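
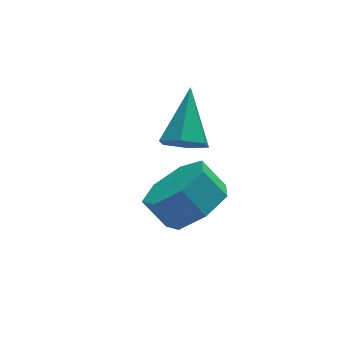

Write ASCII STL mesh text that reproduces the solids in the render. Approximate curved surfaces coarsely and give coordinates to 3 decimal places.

solid 
facet normal 0.488 -0.447 -0.750
outer loop
vertex -1.94 -3.63 -3.11
vertex -2.867 -4.012 -3.485
vertex -2.382 -3.088 -3.721
endloop
endfacet
facet normal 0.732 0.678 0.071
outer loop
vertex -1.94 -3.63 -3.11
vertex -2.382 -3.088 -3.721
vertex -2.467 -3.146 -2.3
endloop
endfacet
facet normal 0.733 0.677 0.071
outer loop
vertex -2.467 -3.146 -2.3
vertex -2.382 -3.088 -3.721
vertex -2.908 -2.604 -2.911
endloop
endfacet
facet normal -0.488 0.448 0.749
outer loop
vertex -2.467 -3.146 -2.3
vertex -2.908 -2.604 -2.911
vertex -3.393 -3.528 -2.675
endloop
endfacet
facet normal 0.488 -0.447 -0.750
outer loop
vertex -2.382 -3.088 -3.721
vertex -2.867 -4.012 -3.485
vertex -3.188 -3.241 -4.154
endloop
endfacet
facet normal 0.085 0.879 -0.470
outer loop
vertex -2.382 -3.088 -3.721
vertex -3.188 -3.241 -4.154
vertex -2.908 -2.604 -2.911
endloop
endfacet
facet normal 0.084 0.879 -0.469
outer loop
vertex -2.908 -2.604 -2.911
vertex -3.188 -3.241 -4.154
vertex -3.715 -2.758 -3.344
endloop
endfacet
facet normal -0.488 0.447 0.750
outer loop
vertex -2.908 -2.604 -2.911
vertex -3.715 -2.758 -3.344
vertex -3.393 -3.528 -2.675
endloop
endfacet
facet normal 0.487 -0.448 -0.750
outer loop
vertex -3.188 -3.241 -4.154
vertex -2.867 -4.012 -3.485
vertex -3.753 -3.975 -4.083
endloop
endfacet
facet normal -0.627 0.419 -0.657
outer loop
vertex -3.188 -3.241 -4.154
vertex -3.753 -3.975 -4.083
vertex -3.715 -2.758 -3.344
endloop
endfacet
facet normal -0.626 0.419 -0.658
outer loop
vertex -3.715 -2.758 -3.344
vertex -3.753 -3.975 -4.083
vertex -4.28 -3.492 -3.274
endloop
endfacet
facet normal -0.488 0.447 0.750
outer loop
vertex -3.715 -2.758 -3.344
vertex -4.28 -3.492 -3.274
vertex -3.393 -3.528 -2.675
endloop
endfacet
facet normal 0.487 -0.447 -0.750
outer loop
vertex -3.753 -3.975 -4.083
vertex -2.867 -4.012 -3.485
vertex -3.65 -4.736 -3.562
endloop
endfacet
facet normal -0.866 -0.357 -0.351
outer loop
vertex -3.753 -3.975 -4.083
vertex -3.65 -4.736 -3.562
vertex -4.28 -3.492 -3.274
endloop
endfacet
facet normal -0.866 -0.357 -0.350
outer loop
vertex -4.28 -3.492 -3.274
vertex -3.65 -4.736 -3.562
vertex -4.177 -4.253 -2.752
endloop
endfacet
facet normal -0.488 0.448 0.749
outer loop
vertex -4.28 -3.492 -3.274
vertex -4.177 -4.253 -2.752
vertex -3.393 -3.528 -2.675
endloop
endfacet
facet normal 0.488 -0.448 -0.749
outer loop
vertex -3.65 -4.736 -3.562
vertex -2.867 -4.012 -3.485
vertex -2.957 -4.952 -2.982
endloop
endfacet
facet normal -0.453 -0.864 0.220
outer loop
vertex -3.65 -4.736 -3.562
vertex -2.957 -4.952 -2.982
vertex -4.177 -4.253 -2.752
endloop
endfacet
facet normal -0.453 -0.864 0.220
outer loop
vertex -4.177 -4.253 -2.752
vertex -2.957 -4.952 -2.982
vertex -3.484 -4.469 -2.173
endloop
endfacet
facet normal -0.487 0.447 0.750
outer loop
vertex -4.177 -4.253 -2.752
vertex -3.484 -4.469 -2.173
vertex -3.393 -3.528 -2.675
endloop
endfacet
facet normal 0.488 -0.448 -0.749
outer loop
vertex -2.957 -4.952 -2.982
vertex -2.867 -4.012 -3.485
vertex -2.196 -4.459 -2.781
endloop
endfacet
facet normal 0.301 -0.720 0.626
outer loop
vertex -2.957 -4.952 -2.982
vertex -2.196 -4.459 -2.781
vertex -3.484 -4.469 -2.173
endloop
endfacet
facet normal 0.301 -0.720 0.626
outer loop
vertex -3.484 -4.469 -2.173
vertex -2.196 -4.459 -2.781
vertex -2.723 -3.976 -1.972
endloop
endfacet
facet normal -0.488 0.447 0.750
outer loop
vertex -3.484 -4.469 -2.173
vertex -2.723 -3.976 -1.972
vertex -3.393 -3.528 -2.675
endloop
endfacet
facet normal 0.488 -0.448 -0.749
outer loop
vertex -2.196 -4.459 -2.781
vertex -2.867 -4.012 -3.485
vertex -1.94 -3.63 -3.11
endloop
endfacet
facet normal 0.828 -0.034 0.560
outer loop
vertex -2.196 -4.459 -2.781
vertex -1.94 -3.63 -3.11
vertex -2.723 -3.976 -1.972
endloop
endfacet
facet normal 0.828 -0.034 0.559
outer loop
vertex -2.723 -3.976 -1.972
vertex -1.94 -3.63 -3.11
vertex -2.467 -3.146 -2.3
endloop
endfacet
facet normal -0.488 0.447 0.750
outer loop
vertex -2.723 -3.976 -1.972
vertex -2.467 -3.146 -2.3
vertex -3.393 -3.528 -2.675
endloop
endfacet
facet normal -0.326 -0.696 -0.640
outer loop
vertex -2.057 -2.238 -2.437
vertex -2.51 -1.733 -2.756
vertex -1.811 -1.825 -3.012
endloop
endfacet
facet normal 0.944 -0.218 0.247
outer loop
vertex -2.057 -2.238 -2.437
vertex -1.811 -1.825 -3.012
vertex -1.87 -0.367 -1.504
endloop
endfacet
facet normal -0.326 -0.697 -0.639
outer loop
vertex -1.811 -1.825 -3.012
vertex -2.51 -1.733 -2.756
vertex -2.264 -1.32 -3.332
endloop
endfacet
facet normal 0.793 0.453 -0.407
outer loop
vertex -1.811 -1.825 -3.012
vertex -2.264 -1.32 -3.332
vertex -1.87 -0.367 -1.504
endloop
endfacet
facet normal -0.328 -0.696 -0.639
outer loop
vertex -2.264 -1.32 -3.332
vertex -2.51 -1.733 -2.756
vertex -2.963 -1.227 -3.075
endloop
endfacet
facet normal -0.048 0.890 -0.454
outer loop
vertex -2.264 -1.32 -3.332
vertex -2.963 -1.227 -3.075
vertex -1.87 -0.367 -1.504
endloop
endfacet
facet normal -0.328 -0.696 -0.639
outer loop
vertex -2.963 -1.227 -3.075
vertex -2.51 -1.733 -2.756
vertex -3.209 -1.64 -2.499
endloop
endfacet
facet normal -0.739 0.656 0.155
outer loop
vertex -2.963 -1.227 -3.075
vertex -3.209 -1.64 -2.499
vertex -1.87 -0.367 -1.504
endloop
endfacet
facet normal -0.328 -0.696 -0.639
outer loop
vertex -3.209 -1.64 -2.499
vertex -2.51 -1.733 -2.756
vertex -2.756 -2.146 -2.18
endloop
endfacet
facet normal -0.587 -0.015 0.809
outer loop
vertex -3.209 -1.64 -2.499
vertex -2.756 -2.146 -2.18
vertex -1.87 -0.367 -1.504
endloop
endfacet
facet normal -0.327 -0.697 -0.639
outer loop
vertex -2.756 -2.146 -2.18
vertex -2.51 -1.733 -2.756
vertex -2.057 -2.238 -2.437
endloop
endfacet
facet normal 0.255 -0.452 0.855
outer loop
vertex -2.756 -2.146 -2.18
vertex -2.057 -2.238 -2.437
vertex -1.87 -0.367 -1.504
endloop
endfacet

endsolid


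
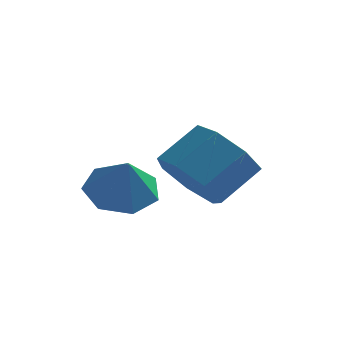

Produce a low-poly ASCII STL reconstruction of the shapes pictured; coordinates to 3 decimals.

solid 
facet normal -0.535 -0.569 -0.624
outer loop
vertex -0.994 -2.327 1.319
vertex -1.434 -2.735 2.068
vertex -1.692 -1.952 1.576
endloop
endfacet
facet normal 0.105 0.688 -0.718
outer loop
vertex -0.994 -2.327 1.319
vertex -1.692 -1.952 1.576
vertex -0.286 -1.577 2.142
endloop
endfacet
facet normal 0.105 0.689 -0.717
outer loop
vertex -0.286 -1.577 2.142
vertex -1.692 -1.952 1.576
vertex -0.984 -1.202 2.4
endloop
endfacet
facet normal 0.536 0.569 0.624
outer loop
vertex -0.286 -1.577 2.142
vertex -0.984 -1.202 2.4
vertex -0.726 -1.985 2.892
endloop
endfacet
facet normal -0.537 -0.569 -0.623
outer loop
vertex -1.692 -1.952 1.576
vertex -1.434 -2.735 2.068
vertex -2.195 -2.167 2.205
endloop
endfacet
facet normal -0.590 0.781 -0.204
outer loop
vertex -1.692 -1.952 1.576
vertex -2.195 -2.167 2.205
vertex -0.984 -1.202 2.4
endloop
endfacet
facet normal -0.589 0.781 -0.206
outer loop
vertex -0.984 -1.202 2.4
vertex -2.195 -2.167 2.205
vertex -1.487 -1.416 3.028
endloop
endfacet
facet normal 0.537 0.569 0.624
outer loop
vertex -0.984 -1.202 2.4
vertex -1.487 -1.416 3.028
vertex -0.726 -1.985 2.892
endloop
endfacet
facet normal -0.537 -0.568 -0.624
outer loop
vertex -2.195 -2.167 2.205
vertex -1.434 -2.735 2.068
vertex -2.125 -2.809 2.73
endloop
endfacet
facet normal -0.840 0.286 0.462
outer loop
vertex -2.195 -2.167 2.205
vertex -2.125 -2.809 2.73
vertex -1.487 -1.416 3.028
endloop
endfacet
facet normal -0.840 0.286 0.461
outer loop
vertex -1.487 -1.416 3.028
vertex -2.125 -2.809 2.73
vertex -1.417 -2.059 3.554
endloop
endfacet
facet normal 0.537 0.569 0.624
outer loop
vertex -1.487 -1.416 3.028
vertex -1.417 -2.059 3.554
vertex -0.726 -1.985 2.892
endloop
endfacet
facet normal -0.537 -0.568 -0.624
outer loop
vertex -2.125 -2.809 2.73
vertex -1.434 -2.735 2.068
vertex -1.535 -3.396 2.757
endloop
endfacet
facet normal -0.458 -0.425 0.781
outer loop
vertex -2.125 -2.809 2.73
vertex -1.535 -3.396 2.757
vertex -1.417 -2.059 3.554
endloop
endfacet
facet normal -0.458 -0.425 0.781
outer loop
vertex -1.417 -2.059 3.554
vertex -1.535 -3.396 2.757
vertex -0.827 -2.646 3.581
endloop
endfacet
facet normal 0.537 0.568 0.624
outer loop
vertex -1.417 -2.059 3.554
vertex -0.827 -2.646 3.581
vertex -0.726 -1.985 2.892
endloop
endfacet
facet normal -0.536 -0.569 -0.624
outer loop
vertex -1.535 -3.396 2.757
vertex -1.434 -2.735 2.068
vertex -0.868 -3.485 2.265
endloop
endfacet
facet normal 0.269 -0.816 0.512
outer loop
vertex -1.535 -3.396 2.757
vertex -0.868 -3.485 2.265
vertex -0.827 -2.646 3.581
endloop
endfacet
facet normal 0.269 -0.816 0.512
outer loop
vertex -0.827 -2.646 3.581
vertex -0.868 -3.485 2.265
vertex -0.16 -2.735 3.089
endloop
endfacet
facet normal 0.536 0.569 0.624
outer loop
vertex -0.827 -2.646 3.581
vertex -0.16 -2.735 3.089
vertex -0.726 -1.985 2.892
endloop
endfacet
facet normal -0.537 -0.569 -0.623
outer loop
vertex -0.868 -3.485 2.265
vertex -1.434 -2.735 2.068
vertex -0.628 -3.01 1.625
endloop
endfacet
facet normal 0.793 -0.592 -0.142
outer loop
vertex -0.868 -3.485 2.265
vertex -0.628 -3.01 1.625
vertex -0.16 -2.735 3.089
endloop
endfacet
facet normal 0.793 -0.592 -0.143
outer loop
vertex -0.16 -2.735 3.089
vertex -0.628 -3.01 1.625
vertex 0.08 -2.259 2.449
endloop
endfacet
facet normal 0.536 0.569 0.624
outer loop
vertex -0.16 -2.735 3.089
vertex 0.08 -2.259 2.449
vertex -0.726 -1.985 2.892
endloop
endfacet
facet normal -0.537 -0.567 -0.624
outer loop
vertex -0.628 -3.01 1.625
vertex -1.434 -2.735 2.068
vertex -0.994 -2.327 1.319
endloop
endfacet
facet normal 0.720 0.077 -0.689
outer loop
vertex -0.628 -3.01 1.625
vertex -0.994 -2.327 1.319
vertex 0.08 -2.259 2.449
endloop
endfacet
facet normal 0.720 0.076 -0.689
outer loop
vertex 0.08 -2.259 2.449
vertex -0.994 -2.327 1.319
vertex -0.286 -1.577 2.142
endloop
endfacet
facet normal 0.536 0.569 0.624
outer loop
vertex 0.08 -2.259 2.449
vertex -0.286 -1.577 2.142
vertex -0.726 -1.985 2.892
endloop
endfacet
facet normal -0.288 0.494 -0.820
outer loop
vertex -2.194 -2.681 2.088
vertex -2.787 -3.296 1.926
vertex -2.875 -2.569 2.395
endloop
endfacet
facet normal 0.427 0.457 0.781
outer loop
vertex -2.194 -2.681 2.088
vertex -2.875 -2.569 2.395
vertex -2.433 -3.904 2.934
endloop
endfacet
facet normal -0.288 0.494 -0.820
outer loop
vertex -2.875 -2.569 2.395
vertex -2.787 -3.296 1.926
vertex -3.49 -3.005 2.348
endloop
endfacet
facet normal -0.270 0.282 0.920
outer loop
vertex -2.875 -2.569 2.395
vertex -3.49 -3.005 2.348
vertex -2.433 -3.904 2.934
endloop
endfacet
facet normal -0.288 0.494 -0.820
outer loop
vertex -3.49 -3.005 2.348
vertex -2.787 -3.296 1.926
vertex -3.575 -3.66 1.983
endloop
endfacet
facet normal -0.647 -0.305 0.699
outer loop
vertex -3.49 -3.005 2.348
vertex -3.575 -3.66 1.983
vertex -2.433 -3.904 2.934
endloop
endfacet
facet normal -0.288 0.495 -0.820
outer loop
vertex -3.575 -3.66 1.983
vertex -2.787 -3.296 1.926
vertex -3.068 -4.041 1.575
endloop
endfacet
facet normal -0.420 -0.862 0.283
outer loop
vertex -3.575 -3.66 1.983
vertex -3.068 -4.041 1.575
vertex -2.433 -3.904 2.934
endloop
endfacet
facet normal -0.288 0.495 -0.820
outer loop
vertex -3.068 -4.041 1.575
vertex -2.787 -3.296 1.926
vertex -2.349 -3.861 1.431
endloop
endfacet
facet normal 0.240 -0.971 -0.014
outer loop
vertex -3.068 -4.041 1.575
vertex -2.349 -3.861 1.431
vertex -2.433 -3.904 2.934
endloop
endfacet
facet normal -0.289 0.495 -0.820
outer loop
vertex -2.349 -3.861 1.431
vertex -2.787 -3.296 1.926
vertex -1.96 -3.256 1.659
endloop
endfacet
facet normal 0.835 -0.549 0.031
outer loop
vertex -2.349 -3.861 1.431
vertex -1.96 -3.256 1.659
vertex -2.433 -3.904 2.934
endloop
endfacet
facet normal -0.289 0.494 -0.820
outer loop
vertex -1.96 -3.256 1.659
vertex -2.787 -3.296 1.926
vertex -2.194 -2.681 2.088
endloop
endfacet
facet normal 0.919 0.087 0.385
outer loop
vertex -1.96 -3.256 1.659
vertex -2.194 -2.681 2.088
vertex -2.433 -3.904 2.934
endloop
endfacet

endsolid


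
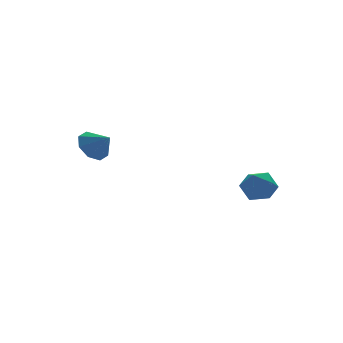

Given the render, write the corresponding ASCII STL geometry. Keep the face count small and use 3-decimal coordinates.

solid 
facet normal -0.552 0.831 0.075
outer loop
vertex 3.039 -1.813 -0.643
vertex 2.348 -2.323 -0.074
vertex 3.136 -1.841 0.382
endloop
endfacet
facet normal 0.143 0.990 0.013
outer loop
vertex 3.039 -1.813 -0.643
vertex 3.136 -1.841 0.382
vertex 3.967 -1.953 -0.217
endloop
endfacet
facet normal 0.380 0.707 -0.597
outer loop
vertex 3.039 -1.813 -0.643
vertex 3.967 -1.953 -0.217
vertex 3.692 -2.503 -1.044
endloop
endfacet
facet normal -0.166 0.373 -0.913
outer loop
vertex 3.039 -1.813 -0.643
vertex 3.692 -2.503 -1.044
vertex 2.691 -2.732 -0.955
endloop
endfacet
facet normal -0.742 0.450 -0.498
outer loop
vertex 3.039 -1.813 -0.643
vertex 2.691 -2.732 -0.955
vertex 2.348 -2.323 -0.074
endloop
endfacet
facet normal 0.489 0.675 0.552
outer loop
vertex 3.967 -1.953 -0.217
vertex 3.136 -1.841 0.382
vertex 3.849 -2.548 0.615
endloop
endfacet
facet normal -0.633 0.419 0.651
outer loop
vertex 3.136 -1.841 0.382
vertex 2.348 -2.323 -0.074
vertex 2.848 -2.777 0.704
endloop
endfacet
facet normal -0.941 -0.197 -0.275
outer loop
vertex 2.348 -2.323 -0.074
vertex 2.691 -2.732 -0.955
vertex 2.573 -3.327 -0.123
endloop
endfacet
facet normal -0.010 -0.322 -0.947
outer loop
vertex 2.691 -2.732 -0.955
vertex 3.692 -2.503 -1.044
vertex 3.404 -3.439 -0.722
endloop
endfacet
facet normal 0.874 0.217 -0.435
outer loop
vertex 3.692 -2.503 -1.044
vertex 3.967 -1.953 -0.217
vertex 4.192 -2.957 -0.266
endloop
endfacet
facet normal 0.166 -0.373 0.913
outer loop
vertex 3.501 -3.467 0.303
vertex 3.849 -2.548 0.615
vertex 2.848 -2.777 0.704
endloop
endfacet
facet normal -0.380 -0.707 0.597
outer loop
vertex 3.501 -3.467 0.303
vertex 2.848 -2.777 0.704
vertex 2.573 -3.327 -0.123
endloop
endfacet
facet normal -0.143 -0.990 -0.013
outer loop
vertex 3.501 -3.467 0.303
vertex 2.573 -3.327 -0.123
vertex 3.404 -3.439 -0.722
endloop
endfacet
facet normal 0.552 -0.831 -0.075
outer loop
vertex 3.501 -3.467 0.303
vertex 3.404 -3.439 -0.722
vertex 4.192 -2.957 -0.266
endloop
endfacet
facet normal 0.742 -0.450 0.498
outer loop
vertex 3.501 -3.467 0.303
vertex 4.192 -2.957 -0.266
vertex 3.849 -2.548 0.615
endloop
endfacet
facet normal 0.010 0.322 0.947
outer loop
vertex 2.848 -2.777 0.704
vertex 3.849 -2.548 0.615
vertex 3.136 -1.841 0.382
endloop
endfacet
facet normal -0.874 -0.217 0.435
outer loop
vertex 2.573 -3.327 -0.123
vertex 2.848 -2.777 0.704
vertex 2.348 -2.323 -0.074
endloop
endfacet
facet normal -0.489 -0.675 -0.552
outer loop
vertex 3.404 -3.439 -0.722
vertex 2.573 -3.327 -0.123
vertex 2.691 -2.732 -0.955
endloop
endfacet
facet normal 0.633 -0.419 -0.651
outer loop
vertex 4.192 -2.957 -0.266
vertex 3.404 -3.439 -0.722
vertex 3.692 -2.503 -1.044
endloop
endfacet
facet normal 0.941 0.197 0.275
outer loop
vertex 3.849 -2.548 0.615
vertex 4.192 -2.957 -0.266
vertex 3.967 -1.953 -0.217
endloop
endfacet
facet normal -0.381 0.711 -0.592
outer loop
vertex -2.139 3.011 1.743
vertex -3.071 2.671 1.934
vertex -2.458 3.353 2.359
endloop
endfacet
facet normal 0.892 0.019 0.451
outer loop
vertex -2.139 3.011 1.743
vertex -2.458 3.353 2.359
vertex -2.589 1.769 2.686
endloop
endfacet
facet normal -0.381 0.711 -0.591
outer loop
vertex -2.458 3.353 2.359
vertex -3.071 2.671 1.934
vertex -3.136 3.295 2.726
endloop
endfacet
facet normal 0.462 0.143 0.876
outer loop
vertex -2.458 3.353 2.359
vertex -3.136 3.295 2.726
vertex -2.589 1.769 2.686
endloop
endfacet
facet normal -0.379 0.711 -0.592
outer loop
vertex -3.136 3.295 2.726
vertex -3.071 2.671 1.934
vertex -3.776 2.873 2.629
endloop
endfacet
facet normal -0.108 -0.065 0.992
outer loop
vertex -3.136 3.295 2.726
vertex -3.776 2.873 2.629
vertex -2.589 1.769 2.686
endloop
endfacet
facet normal -0.380 0.711 -0.592
outer loop
vertex -3.776 2.873 2.629
vertex -3.071 2.671 1.934
vertex -4.003 2.332 2.125
endloop
endfacet
facet normal -0.482 -0.480 0.733
outer loop
vertex -3.776 2.873 2.629
vertex -4.003 2.332 2.125
vertex -2.589 1.769 2.686
endloop
endfacet
facet normal -0.380 0.711 -0.592
outer loop
vertex -4.003 2.332 2.125
vertex -3.071 2.671 1.934
vertex -3.684 1.99 1.509
endloop
endfacet
facet normal -0.442 -0.862 0.249
outer loop
vertex -4.003 2.332 2.125
vertex -3.684 1.99 1.509
vertex -2.589 1.769 2.686
endloop
endfacet
facet normal -0.379 0.711 -0.592
outer loop
vertex -3.684 1.99 1.509
vertex -3.071 2.671 1.934
vertex -3.006 2.047 1.143
endloop
endfacet
facet normal -0.011 -0.985 -0.174
outer loop
vertex -3.684 1.99 1.509
vertex -3.006 2.047 1.143
vertex -2.589 1.769 2.686
endloop
endfacet
facet normal -0.380 0.711 -0.592
outer loop
vertex -3.006 2.047 1.143
vertex -3.071 2.671 1.934
vertex -2.366 2.47 1.24
endloop
endfacet
facet normal 0.558 -0.777 -0.291
outer loop
vertex -3.006 2.047 1.143
vertex -2.366 2.47 1.24
vertex -2.589 1.769 2.686
endloop
endfacet
facet normal -0.380 0.710 -0.592
outer loop
vertex -2.366 2.47 1.24
vertex -3.071 2.671 1.934
vertex -2.139 3.011 1.743
endloop
endfacet
facet normal 0.932 -0.362 -0.032
outer loop
vertex -2.366 2.47 1.24
vertex -2.139 3.011 1.743
vertex -2.589 1.769 2.686
endloop
endfacet

endsolid


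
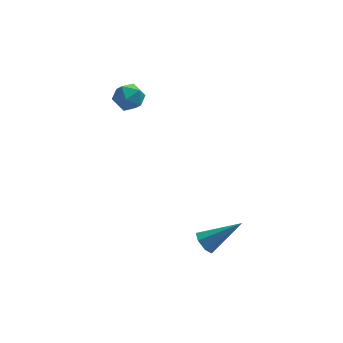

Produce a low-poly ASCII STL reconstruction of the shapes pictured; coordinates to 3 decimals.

solid 
facet normal -0.809 -0.018 -0.588
outer loop
vertex 0.997 -1.883 -4.18
vertex 0.628 -1.917 -3.671
vertex 0.835 -1.404 -3.972
endloop
endfacet
facet normal 0.711 0.468 -0.525
outer loop
vertex 0.997 -1.883 -4.18
vertex 0.835 -1.404 -3.972
vertex 2.232 -1.883 -2.509
endloop
endfacet
facet normal -0.810 -0.017 -0.586
outer loop
vertex 0.835 -1.404 -3.972
vertex 0.628 -1.917 -3.671
vertex 0.518 -1.312 -3.537
endloop
endfacet
facet normal 0.305 0.952 0.021
outer loop
vertex 0.835 -1.404 -3.972
vertex 0.518 -1.312 -3.537
vertex 2.232 -1.883 -2.509
endloop
endfacet
facet normal -0.811 -0.018 -0.585
outer loop
vertex 0.518 -1.312 -3.537
vertex 0.628 -1.917 -3.671
vertex 0.284 -1.675 -3.202
endloop
endfacet
facet normal -0.162 0.724 0.671
outer loop
vertex 0.518 -1.312 -3.537
vertex 0.284 -1.675 -3.202
vertex 2.232 -1.883 -2.509
endloop
endfacet
facet normal -0.811 -0.018 -0.585
outer loop
vertex 0.284 -1.675 -3.202
vertex 0.628 -1.917 -3.671
vertex 0.309 -2.221 -3.22
endloop
endfacet
facet normal -0.339 -0.047 0.940
outer loop
vertex 0.284 -1.675 -3.202
vertex 0.309 -2.221 -3.22
vertex 2.232 -1.883 -2.509
endloop
endfacet
facet normal -0.811 -0.017 -0.585
outer loop
vertex 0.309 -2.221 -3.22
vertex 0.628 -1.917 -3.671
vertex 0.574 -2.538 -3.578
endloop
endfacet
facet normal -0.093 -0.779 0.621
outer loop
vertex 0.309 -2.221 -3.22
vertex 0.574 -2.538 -3.578
vertex 2.232 -1.883 -2.509
endloop
endfacet
facet normal -0.809 -0.018 -0.588
outer loop
vertex 0.574 -2.538 -3.578
vertex 0.628 -1.917 -3.671
vertex 0.881 -2.388 -4.005
endloop
endfacet
facet normal 0.391 -0.920 -0.042
outer loop
vertex 0.574 -2.538 -3.578
vertex 0.881 -2.388 -4.005
vertex 2.232 -1.883 -2.509
endloop
endfacet
facet normal -0.809 -0.018 -0.588
outer loop
vertex 0.881 -2.388 -4.005
vertex 0.628 -1.917 -3.671
vertex 0.997 -1.883 -4.18
endloop
endfacet
facet normal 0.749 -0.364 -0.554
outer loop
vertex 0.881 -2.388 -4.005
vertex 0.997 -1.883 -4.18
vertex 2.232 -1.883 -2.509
endloop
endfacet
facet normal -0.280 0.664 0.693
outer loop
vertex -2.652 3.558 2.505
vertex -2.467 3.027 3.088
vertex -1.905 3.545 2.819
endloop
endfacet
facet normal -0.029 0.993 0.111
outer loop
vertex -2.652 3.558 2.505
vertex -1.905 3.545 2.819
vertex -2.007 3.631 2.021
endloop
endfacet
facet normal -0.424 0.788 -0.446
outer loop
vertex -2.652 3.558 2.505
vertex -2.007 3.631 2.021
vertex -2.632 3.167 1.796
endloop
endfacet
facet normal -0.920 0.331 -0.209
outer loop
vertex -2.652 3.558 2.505
vertex -2.632 3.167 1.796
vertex -2.916 2.794 2.456
endloop
endfacet
facet normal -0.830 0.255 0.496
outer loop
vertex -2.652 3.558 2.505
vertex -2.916 2.794 2.456
vertex -2.467 3.027 3.088
endloop
endfacet
facet normal 0.639 0.769 0.001
outer loop
vertex -2.007 3.631 2.021
vertex -1.905 3.545 2.819
vertex -1.424 3.146 2.304
endloop
endfacet
facet normal 0.233 0.237 0.943
outer loop
vertex -1.905 3.545 2.819
vertex -2.467 3.027 3.088
vertex -1.708 2.773 2.964
endloop
endfacet
facet normal -0.656 -0.425 0.623
outer loop
vertex -2.467 3.027 3.088
vertex -2.916 2.794 2.456
vertex -2.333 2.309 2.739
endloop
endfacet
facet normal -0.802 -0.302 -0.516
outer loop
vertex -2.916 2.794 2.456
vertex -2.632 3.167 1.796
vertex -2.435 2.395 1.941
endloop
endfacet
facet normal -0.001 0.437 -0.899
outer loop
vertex -2.632 3.167 1.796
vertex -2.007 3.631 2.021
vertex -1.873 2.913 1.672
endloop
endfacet
facet normal 0.920 -0.331 0.209
outer loop
vertex -1.688 2.382 2.255
vertex -1.424 3.146 2.304
vertex -1.708 2.773 2.964
endloop
endfacet
facet normal 0.424 -0.788 0.446
outer loop
vertex -1.688 2.382 2.255
vertex -1.708 2.773 2.964
vertex -2.333 2.309 2.739
endloop
endfacet
facet normal 0.029 -0.993 -0.111
outer loop
vertex -1.688 2.382 2.255
vertex -2.333 2.309 2.739
vertex -2.435 2.395 1.941
endloop
endfacet
facet normal 0.280 -0.664 -0.693
outer loop
vertex -1.688 2.382 2.255
vertex -2.435 2.395 1.941
vertex -1.873 2.913 1.672
endloop
endfacet
facet normal 0.830 -0.255 -0.496
outer loop
vertex -1.688 2.382 2.255
vertex -1.873 2.913 1.672
vertex -1.424 3.146 2.304
endloop
endfacet
facet normal 0.802 0.302 0.516
outer loop
vertex -1.708 2.773 2.964
vertex -1.424 3.146 2.304
vertex -1.905 3.545 2.819
endloop
endfacet
facet normal 0.001 -0.437 0.899
outer loop
vertex -2.333 2.309 2.739
vertex -1.708 2.773 2.964
vertex -2.467 3.027 3.088
endloop
endfacet
facet normal -0.639 -0.769 -0.001
outer loop
vertex -2.435 2.395 1.941
vertex -2.333 2.309 2.739
vertex -2.916 2.794 2.456
endloop
endfacet
facet normal -0.233 -0.237 -0.943
outer loop
vertex -1.873 2.913 1.672
vertex -2.435 2.395 1.941
vertex -2.632 3.167 1.796
endloop
endfacet
facet normal 0.656 0.425 -0.623
outer loop
vertex -1.424 3.146 2.304
vertex -1.873 2.913 1.672
vertex -2.007 3.631 2.021
endloop
endfacet

endsolid


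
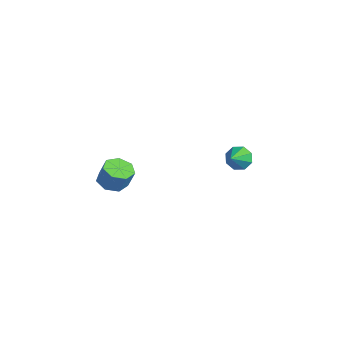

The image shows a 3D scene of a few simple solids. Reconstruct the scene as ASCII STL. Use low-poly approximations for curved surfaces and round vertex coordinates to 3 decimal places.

solid 
facet normal -0.605 0.659 -0.446
outer loop
vertex 0.87 3.844 -1.067
vertex 0.304 3.716 -0.488
vertex 0.933 4.233 -0.578
endloop
endfacet
facet normal 0.993 -0.019 -0.113
outer loop
vertex 0.87 3.844 -1.067
vertex 0.933 4.233 -0.578
vertex 0.976 2.984 0.008
endloop
endfacet
facet normal -0.606 0.659 -0.446
outer loop
vertex 0.933 4.233 -0.578
vertex 0.304 3.716 -0.488
vertex 0.628 4.319 -0.037
endloop
endfacet
facet normal 0.862 0.240 0.448
outer loop
vertex 0.933 4.233 -0.578
vertex 0.628 4.319 -0.037
vertex 0.976 2.984 0.008
endloop
endfacet
facet normal -0.607 0.659 -0.445
outer loop
vertex 0.628 4.319 -0.037
vertex 0.304 3.716 -0.488
vertex 0.133 4.051 0.241
endloop
endfacet
facet normal 0.426 0.141 0.894
outer loop
vertex 0.628 4.319 -0.037
vertex 0.133 4.051 0.241
vertex 0.976 2.984 0.008
endloop
endfacet
facet normal -0.606 0.660 -0.445
outer loop
vertex 0.133 4.051 0.241
vertex 0.304 3.716 -0.488
vertex -0.262 3.587 0.091
endloop
endfacet
facet normal -0.062 -0.259 0.964
outer loop
vertex 0.133 4.051 0.241
vertex -0.262 3.587 0.091
vertex 0.976 2.984 0.008
endloop
endfacet
facet normal -0.606 0.659 -0.446
outer loop
vertex -0.262 3.587 0.091
vertex 0.304 3.716 -0.488
vertex -0.326 3.198 -0.397
endloop
endfacet
facet normal -0.311 -0.723 0.617
outer loop
vertex -0.262 3.587 0.091
vertex -0.326 3.198 -0.397
vertex 0.976 2.984 0.008
endloop
endfacet
facet normal -0.606 0.658 -0.447
outer loop
vertex -0.326 3.198 -0.397
vertex 0.304 3.716 -0.488
vertex -0.02 3.112 -0.938
endloop
endfacet
facet normal -0.179 -0.982 0.055
outer loop
vertex -0.326 3.198 -0.397
vertex -0.02 3.112 -0.938
vertex 0.976 2.984 0.008
endloop
endfacet
facet normal -0.607 0.658 -0.446
outer loop
vertex -0.02 3.112 -0.938
vertex 0.304 3.716 -0.488
vertex 0.475 3.38 -1.216
endloop
endfacet
facet normal 0.258 -0.883 -0.391
outer loop
vertex -0.02 3.112 -0.938
vertex 0.475 3.38 -1.216
vertex 0.976 2.984 0.008
endloop
endfacet
facet normal -0.606 0.659 -0.446
outer loop
vertex 0.475 3.38 -1.216
vertex 0.304 3.716 -0.488
vertex 0.87 3.844 -1.067
endloop
endfacet
facet normal 0.743 -0.485 -0.461
outer loop
vertex 0.475 3.38 -1.216
vertex 0.87 3.844 -1.067
vertex 0.976 2.984 0.008
endloop
endfacet
facet normal -0.361 -0.196 -0.912
outer loop
vertex 1.886 -3.475 -0.652
vertex 1.087 -3.606 -0.308
vertex 1.44 -2.858 -0.608
endloop
endfacet
facet normal 0.726 0.554 -0.407
outer loop
vertex 1.886 -3.475 -0.652
vertex 1.44 -2.858 -0.608
vertex 2.352 -3.223 0.524
endloop
endfacet
facet normal 0.726 0.555 -0.406
outer loop
vertex 2.352 -3.223 0.524
vertex 1.44 -2.858 -0.608
vertex 1.905 -2.606 0.568
endloop
endfacet
facet normal 0.360 0.196 0.912
outer loop
vertex 2.352 -3.223 0.524
vertex 1.905 -2.606 0.568
vertex 1.553 -3.354 0.868
endloop
endfacet
facet normal -0.361 -0.195 -0.912
outer loop
vertex 1.44 -2.858 -0.608
vertex 1.087 -3.606 -0.308
vertex 0.728 -2.803 -0.338
endloop
endfacet
facet normal -0.003 0.978 -0.208
outer loop
vertex 1.44 -2.858 -0.608
vertex 0.728 -2.803 -0.338
vertex 1.905 -2.606 0.568
endloop
endfacet
facet normal -0.004 0.978 -0.208
outer loop
vertex 1.905 -2.606 0.568
vertex 0.728 -2.803 -0.338
vertex 1.193 -2.551 0.839
endloop
endfacet
facet normal 0.362 0.195 0.912
outer loop
vertex 1.905 -2.606 0.568
vertex 1.193 -2.551 0.839
vertex 1.553 -3.354 0.868
endloop
endfacet
facet normal -0.361 -0.195 -0.912
outer loop
vertex 0.728 -2.803 -0.338
vertex 1.087 -3.606 -0.308
vertex 0.286 -3.354 -0.045
endloop
endfacet
facet normal -0.732 0.665 0.147
outer loop
vertex 0.728 -2.803 -0.338
vertex 0.286 -3.354 -0.045
vertex 1.193 -2.551 0.839
endloop
endfacet
facet normal -0.732 0.665 0.148
outer loop
vertex 1.193 -2.551 0.839
vertex 0.286 -3.354 -0.045
vertex 0.752 -3.102 1.131
endloop
endfacet
facet normal 0.361 0.195 0.912
outer loop
vertex 1.193 -2.551 0.839
vertex 0.752 -3.102 1.131
vertex 1.553 -3.354 0.868
endloop
endfacet
facet normal -0.361 -0.195 -0.912
outer loop
vertex 0.286 -3.354 -0.045
vertex 1.087 -3.606 -0.308
vertex 0.448 -4.094 0.049
endloop
endfacet
facet normal -0.908 -0.149 0.392
outer loop
vertex 0.286 -3.354 -0.045
vertex 0.448 -4.094 0.049
vertex 0.752 -3.102 1.131
endloop
endfacet
facet normal -0.908 -0.149 0.391
outer loop
vertex 0.752 -3.102 1.131
vertex 0.448 -4.094 0.049
vertex 0.914 -3.842 1.226
endloop
endfacet
facet normal 0.361 0.196 0.912
outer loop
vertex 0.752 -3.102 1.131
vertex 0.914 -3.842 1.226
vertex 1.553 -3.354 0.868
endloop
endfacet
facet normal -0.360 -0.196 -0.912
outer loop
vertex 0.448 -4.094 0.049
vertex 1.087 -3.606 -0.308
vertex 1.091 -4.467 -0.125
endloop
endfacet
facet normal -0.401 -0.850 0.341
outer loop
vertex 0.448 -4.094 0.049
vertex 1.091 -4.467 -0.125
vertex 0.914 -3.842 1.226
endloop
endfacet
facet normal -0.401 -0.850 0.341
outer loop
vertex 0.914 -3.842 1.226
vertex 1.091 -4.467 -0.125
vertex 1.557 -4.215 1.051
endloop
endfacet
facet normal 0.361 0.195 0.912
outer loop
vertex 0.914 -3.842 1.226
vertex 1.557 -4.215 1.051
vertex 1.553 -3.354 0.868
endloop
endfacet
facet normal -0.362 -0.195 -0.912
outer loop
vertex 1.091 -4.467 -0.125
vertex 1.087 -3.606 -0.308
vertex 1.731 -4.192 -0.438
endloop
endfacet
facet normal 0.408 -0.912 0.034
outer loop
vertex 1.091 -4.467 -0.125
vertex 1.731 -4.192 -0.438
vertex 1.557 -4.215 1.051
endloop
endfacet
facet normal 0.408 -0.912 0.034
outer loop
vertex 1.557 -4.215 1.051
vertex 1.731 -4.192 -0.438
vertex 2.197 -3.94 0.739
endloop
endfacet
facet normal 0.361 0.196 0.912
outer loop
vertex 1.557 -4.215 1.051
vertex 2.197 -3.94 0.739
vertex 1.553 -3.354 0.868
endloop
endfacet
facet normal -0.361 -0.194 -0.912
outer loop
vertex 1.731 -4.192 -0.438
vertex 1.087 -3.606 -0.308
vertex 1.886 -3.475 -0.652
endloop
endfacet
facet normal 0.910 -0.286 -0.299
outer loop
vertex 1.731 -4.192 -0.438
vertex 1.886 -3.475 -0.652
vertex 2.197 -3.94 0.739
endloop
endfacet
facet normal 0.910 -0.286 -0.299
outer loop
vertex 2.197 -3.94 0.739
vertex 1.886 -3.475 -0.652
vertex 2.352 -3.223 0.524
endloop
endfacet
facet normal 0.361 0.196 0.912
outer loop
vertex 2.197 -3.94 0.739
vertex 2.352 -3.223 0.524
vertex 1.553 -3.354 0.868
endloop
endfacet

endsolid


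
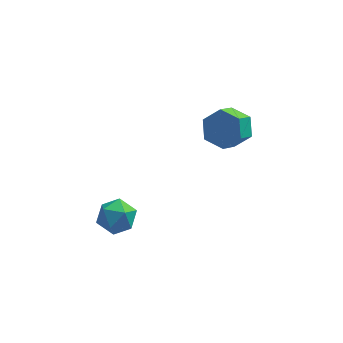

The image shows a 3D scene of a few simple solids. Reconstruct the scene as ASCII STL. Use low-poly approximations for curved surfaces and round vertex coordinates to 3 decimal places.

solid 
facet normal 0.424 0.683 -0.595
outer loop
vertex 4.484 2.894 3.039
vertex 3.729 2.786 2.377
vertex 3.659 3.473 3.115
endloop
endfacet
facet normal 0.392 0.454 0.800
outer loop
vertex 4.484 2.894 3.039
vertex 3.659 3.473 3.115
vertex 3.966 2.062 3.765
endloop
endfacet
facet normal 0.392 0.454 0.800
outer loop
vertex 3.966 2.062 3.765
vertex 3.659 3.473 3.115
vertex 3.142 2.64 3.841
endloop
endfacet
facet normal -0.424 -0.683 0.595
outer loop
vertex 3.966 2.062 3.765
vertex 3.142 2.64 3.841
vertex 3.211 1.954 3.103
endloop
endfacet
facet normal 0.425 0.682 -0.595
outer loop
vertex 3.659 3.473 3.115
vertex 3.729 2.786 2.377
vertex 2.904 3.365 2.452
endloop
endfacet
facet normal -0.512 0.723 0.465
outer loop
vertex 3.659 3.473 3.115
vertex 2.904 3.365 2.452
vertex 3.142 2.64 3.841
endloop
endfacet
facet normal -0.512 0.723 0.465
outer loop
vertex 3.142 2.64 3.841
vertex 2.904 3.365 2.452
vertex 2.387 2.532 3.178
endloop
endfacet
facet normal -0.425 -0.683 0.595
outer loop
vertex 3.142 2.64 3.841
vertex 2.387 2.532 3.178
vertex 3.211 1.954 3.103
endloop
endfacet
facet normal 0.425 0.682 -0.595
outer loop
vertex 2.904 3.365 2.452
vertex 3.729 2.786 2.377
vertex 2.974 2.678 1.715
endloop
endfacet
facet normal -0.903 0.268 -0.336
outer loop
vertex 2.904 3.365 2.452
vertex 2.974 2.678 1.715
vertex 2.387 2.532 3.178
endloop
endfacet
facet normal -0.903 0.269 -0.335
outer loop
vertex 2.387 2.532 3.178
vertex 2.974 2.678 1.715
vertex 2.456 1.846 2.441
endloop
endfacet
facet normal -0.424 -0.682 0.595
outer loop
vertex 2.387 2.532 3.178
vertex 2.456 1.846 2.441
vertex 3.211 1.954 3.103
endloop
endfacet
facet normal 0.424 0.683 -0.595
outer loop
vertex 2.974 2.678 1.715
vertex 3.729 2.786 2.377
vertex 3.798 2.1 1.639
endloop
endfacet
facet normal -0.392 -0.454 -0.800
outer loop
vertex 2.974 2.678 1.715
vertex 3.798 2.1 1.639
vertex 2.456 1.846 2.441
endloop
endfacet
facet normal -0.392 -0.454 -0.800
outer loop
vertex 2.456 1.846 2.441
vertex 3.798 2.1 1.639
vertex 3.281 1.267 2.365
endloop
endfacet
facet normal -0.424 -0.683 0.595
outer loop
vertex 2.456 1.846 2.441
vertex 3.281 1.267 2.365
vertex 3.211 1.954 3.103
endloop
endfacet
facet normal 0.425 0.683 -0.595
outer loop
vertex 3.798 2.1 1.639
vertex 3.729 2.786 2.377
vertex 4.553 2.208 2.302
endloop
endfacet
facet normal 0.512 -0.723 -0.465
outer loop
vertex 3.798 2.1 1.639
vertex 4.553 2.208 2.302
vertex 3.281 1.267 2.365
endloop
endfacet
facet normal 0.512 -0.723 -0.465
outer loop
vertex 3.281 1.267 2.365
vertex 4.553 2.208 2.302
vertex 4.036 1.375 3.028
endloop
endfacet
facet normal -0.425 -0.682 0.595
outer loop
vertex 3.281 1.267 2.365
vertex 4.036 1.375 3.028
vertex 3.211 1.954 3.103
endloop
endfacet
facet normal 0.424 0.682 -0.595
outer loop
vertex 4.553 2.208 2.302
vertex 3.729 2.786 2.377
vertex 4.484 2.894 3.039
endloop
endfacet
facet normal 0.903 -0.269 0.335
outer loop
vertex 4.553 2.208 2.302
vertex 4.484 2.894 3.039
vertex 4.036 1.375 3.028
endloop
endfacet
facet normal 0.903 -0.269 0.336
outer loop
vertex 4.036 1.375 3.028
vertex 4.484 2.894 3.039
vertex 3.966 2.062 3.765
endloop
endfacet
facet normal -0.425 -0.682 0.595
outer loop
vertex 4.036 1.375 3.028
vertex 3.966 2.062 3.765
vertex 3.211 1.954 3.103
endloop
endfacet
facet normal -0.144 0.934 0.329
outer loop
vertex -0.984 -2.032 1.763
vertex -1.84 -2.277 2.085
vertex -1.083 -2.358 2.646
endloop
endfacet
facet normal 0.549 0.762 0.343
outer loop
vertex -0.984 -2.032 1.763
vertex -1.083 -2.358 2.646
vertex -0.354 -2.644 2.115
endloop
endfacet
facet normal 0.746 0.584 -0.320
outer loop
vertex -0.984 -2.032 1.763
vertex -0.354 -2.644 2.115
vertex -0.661 -2.74 1.225
endloop
endfacet
facet normal 0.175 0.645 -0.744
outer loop
vertex -0.984 -2.032 1.763
vertex -0.661 -2.74 1.225
vertex -1.579 -2.513 1.206
endloop
endfacet
facet normal -0.375 0.861 -0.343
outer loop
vertex -0.984 -2.032 1.763
vertex -1.579 -2.513 1.206
vertex -1.84 -2.277 2.085
endloop
endfacet
facet normal 0.625 0.187 0.758
outer loop
vertex -0.354 -2.644 2.115
vertex -1.083 -2.358 2.646
vertex -0.821 -3.267 2.654
endloop
endfacet
facet normal -0.495 0.464 0.735
outer loop
vertex -1.083 -2.358 2.646
vertex -1.84 -2.277 2.085
vertex -1.739 -3.04 2.635
endloop
endfacet
facet normal -0.869 0.348 -0.351
outer loop
vertex -1.84 -2.277 2.085
vertex -1.579 -2.513 1.206
vertex -2.046 -3.136 1.745
endloop
endfacet
facet normal 0.020 -0.003 -1.000
outer loop
vertex -1.579 -2.513 1.206
vertex -0.661 -2.74 1.225
vertex -1.317 -3.422 1.214
endloop
endfacet
facet normal 0.944 -0.102 -0.315
outer loop
vertex -0.661 -2.74 1.225
vertex -0.354 -2.644 2.115
vertex -0.56 -3.503 1.775
endloop
endfacet
facet normal -0.175 -0.645 0.744
outer loop
vertex -1.416 -3.748 2.097
vertex -0.821 -3.267 2.654
vertex -1.739 -3.04 2.635
endloop
endfacet
facet normal -0.746 -0.584 0.320
outer loop
vertex -1.416 -3.748 2.097
vertex -1.739 -3.04 2.635
vertex -2.046 -3.136 1.745
endloop
endfacet
facet normal -0.549 -0.762 -0.343
outer loop
vertex -1.416 -3.748 2.097
vertex -2.046 -3.136 1.745
vertex -1.317 -3.422 1.214
endloop
endfacet
facet normal 0.144 -0.934 -0.329
outer loop
vertex -1.416 -3.748 2.097
vertex -1.317 -3.422 1.214
vertex -0.56 -3.503 1.775
endloop
endfacet
facet normal 0.375 -0.861 0.343
outer loop
vertex -1.416 -3.748 2.097
vertex -0.56 -3.503 1.775
vertex -0.821 -3.267 2.654
endloop
endfacet
facet normal -0.020 0.003 1.000
outer loop
vertex -1.739 -3.04 2.635
vertex -0.821 -3.267 2.654
vertex -1.083 -2.358 2.646
endloop
endfacet
facet normal -0.944 0.102 0.315
outer loop
vertex -2.046 -3.136 1.745
vertex -1.739 -3.04 2.635
vertex -1.84 -2.277 2.085
endloop
endfacet
facet normal -0.625 -0.187 -0.758
outer loop
vertex -1.317 -3.422 1.214
vertex -2.046 -3.136 1.745
vertex -1.579 -2.513 1.206
endloop
endfacet
facet normal 0.495 -0.464 -0.735
outer loop
vertex -0.56 -3.503 1.775
vertex -1.317 -3.422 1.214
vertex -0.661 -2.74 1.225
endloop
endfacet
facet normal 0.869 -0.348 0.351
outer loop
vertex -0.821 -3.267 2.654
vertex -0.56 -3.503 1.775
vertex -0.354 -2.644 2.115
endloop
endfacet

endsolid


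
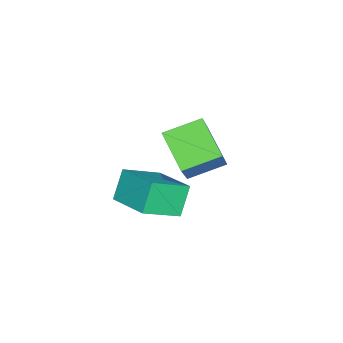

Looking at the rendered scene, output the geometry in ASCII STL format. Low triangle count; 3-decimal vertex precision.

solid 
facet normal -0.526 -0.645 0.554
outer loop
vertex 0.571 3.101 4.96
vertex -0.226 4.126 5.395
vertex -0.65 2.795 3.445
endloop
endfacet
facet normal 0.582 -0.749 -0.318
outer loop
vertex 0.166 3.794 2.585
vertex 0.571 3.101 4.96
vertex -0.65 2.795 3.445
endloop
endfacet
facet normal -0.526 -0.645 0.554
outer loop
vertex -0.65 2.795 3.445
vertex -0.226 4.126 5.395
vertex -1.447 3.82 3.88
endloop
endfacet
facet normal -0.620 -0.156 -0.769
outer loop
vertex -1.447 3.82 3.88
vertex 0.166 3.794 2.585
vertex -0.65 2.795 3.445
endloop
endfacet
facet normal 0.620 0.156 0.769
outer loop
vertex 0.571 3.101 4.96
vertex 0.59 5.125 4.535
vertex -0.226 4.126 5.395
endloop
endfacet
facet normal 0.582 -0.749 -0.318
outer loop
vertex 1.387 4.1 4.1
vertex 0.571 3.101 4.96
vertex 0.166 3.794 2.585
endloop
endfacet
facet normal 0.620 0.156 0.769
outer loop
vertex 1.387 4.1 4.1
vertex 0.59 5.125 4.535
vertex 0.571 3.101 4.96
endloop
endfacet
facet normal -0.582 0.749 0.318
outer loop
vertex -0.226 4.126 5.395
vertex 0.59 5.125 4.535
vertex -1.447 3.82 3.88
endloop
endfacet
facet normal -0.620 -0.156 -0.769
outer loop
vertex -0.631 4.819 3.02
vertex 0.166 3.794 2.585
vertex -1.447 3.82 3.88
endloop
endfacet
facet normal -0.582 0.749 0.318
outer loop
vertex -1.447 3.82 3.88
vertex 0.59 5.125 4.535
vertex -0.631 4.819 3.02
endloop
endfacet
facet normal 0.526 0.645 -0.554
outer loop
vertex -0.631 4.819 3.02
vertex 1.387 4.1 4.1
vertex 0.166 3.794 2.585
endloop
endfacet
facet normal 0.526 0.645 -0.554
outer loop
vertex 0.59 5.125 4.535
vertex 1.387 4.1 4.1
vertex -0.631 4.819 3.02
endloop
endfacet
facet normal -0.560 0.036 0.828
outer loop
vertex 3.066 3.871 4.857
vertex 2.099 4.687 4.168
vertex 2.288 2.554 4.388
endloop
endfacet
facet normal 0.671 -0.567 0.478
outer loop
vertex 2.921 2.513 3.452
vertex 3.066 3.871 4.857
vertex 2.288 2.554 4.388
endloop
endfacet
facet normal -0.560 0.036 0.828
outer loop
vertex 2.288 2.554 4.388
vertex 2.099 4.687 4.168
vertex 1.322 3.37 3.699
endloop
endfacet
facet normal -0.486 -0.823 -0.293
outer loop
vertex 1.322 3.37 3.699
vertex 2.921 2.513 3.452
vertex 2.288 2.554 4.388
endloop
endfacet
facet normal 0.486 0.823 0.293
outer loop
vertex 3.066 3.871 4.857
vertex 2.732 4.646 3.232
vertex 2.099 4.687 4.168
endloop
endfacet
facet normal 0.671 -0.566 0.478
outer loop
vertex 3.698 3.83 3.921
vertex 3.066 3.871 4.857
vertex 2.921 2.513 3.452
endloop
endfacet
facet normal 0.487 0.823 0.293
outer loop
vertex 3.698 3.83 3.921
vertex 2.732 4.646 3.232
vertex 3.066 3.871 4.857
endloop
endfacet
facet normal -0.671 0.566 -0.479
outer loop
vertex 2.099 4.687 4.168
vertex 2.732 4.646 3.232
vertex 1.322 3.37 3.699
endloop
endfacet
facet normal -0.486 -0.823 -0.292
outer loop
vertex 1.954 3.329 2.763
vertex 2.921 2.513 3.452
vertex 1.322 3.37 3.699
endloop
endfacet
facet normal -0.671 0.567 -0.478
outer loop
vertex 1.322 3.37 3.699
vertex 2.732 4.646 3.232
vertex 1.954 3.329 2.763
endloop
endfacet
facet normal 0.560 -0.036 -0.828
outer loop
vertex 1.954 3.329 2.763
vertex 3.698 3.83 3.921
vertex 2.921 2.513 3.452
endloop
endfacet
facet normal 0.560 -0.036 -0.828
outer loop
vertex 2.732 4.646 3.232
vertex 3.698 3.83 3.921
vertex 1.954 3.329 2.763
endloop
endfacet

endsolid


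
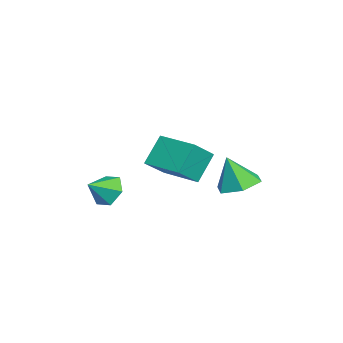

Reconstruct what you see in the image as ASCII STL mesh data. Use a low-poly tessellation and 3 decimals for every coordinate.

solid 
facet normal -0.507 0.687 -0.520
outer loop
vertex 2.081 -0.916 2.303
vertex 1.463 -1.544 2.075
vertex 1.353 -1.052 2.832
endloop
endfacet
facet normal 0.546 0.221 0.808
outer loop
vertex 2.081 -0.916 2.303
vertex 1.353 -1.052 2.832
vertex 2.077 -2.376 2.705
endloop
endfacet
facet normal -0.507 0.687 -0.520
outer loop
vertex 1.353 -1.052 2.832
vertex 1.463 -1.544 2.075
vertex 0.736 -1.68 2.604
endloop
endfacet
facet normal -0.169 -0.185 0.968
outer loop
vertex 1.353 -1.052 2.832
vertex 0.736 -1.68 2.604
vertex 2.077 -2.376 2.705
endloop
endfacet
facet normal -0.507 0.687 -0.521
outer loop
vertex 0.736 -1.68 2.604
vertex 1.463 -1.544 2.075
vertex 0.846 -2.173 1.847
endloop
endfacet
facet normal -0.439 -0.781 0.445
outer loop
vertex 0.736 -1.68 2.604
vertex 0.846 -2.173 1.847
vertex 2.077 -2.376 2.705
endloop
endfacet
facet normal -0.507 0.687 -0.521
outer loop
vertex 0.846 -2.173 1.847
vertex 1.463 -1.544 2.075
vertex 1.573 -2.037 1.318
endloop
endfacet
facet normal 0.007 -0.971 -0.240
outer loop
vertex 0.846 -2.173 1.847
vertex 1.573 -2.037 1.318
vertex 2.077 -2.376 2.705
endloop
endfacet
facet normal -0.506 0.687 -0.521
outer loop
vertex 1.573 -2.037 1.318
vertex 1.463 -1.544 2.075
vertex 2.191 -1.409 1.546
endloop
endfacet
facet normal 0.722 -0.565 -0.400
outer loop
vertex 1.573 -2.037 1.318
vertex 2.191 -1.409 1.546
vertex 2.077 -2.376 2.705
endloop
endfacet
facet normal -0.506 0.687 -0.521
outer loop
vertex 2.191 -1.409 1.546
vertex 1.463 -1.544 2.075
vertex 2.081 -0.916 2.303
endloop
endfacet
facet normal 0.992 0.031 0.124
outer loop
vertex 2.191 -1.409 1.546
vertex 2.081 -0.916 2.303
vertex 2.077 -2.376 2.705
endloop
endfacet
facet normal -0.463 0.398 0.792
outer loop
vertex -3.165 0.546 3.463
vertex -1.841 2.098 3.457
vertex -4.168 1.397 2.45
endloop
endfacet
facet normal -0.649 -0.761 0.003
outer loop
vertex -3.359 0.702 1.063
vertex -3.165 0.546 3.463
vertex -4.168 1.397 2.45
endloop
endfacet
facet normal -0.463 0.398 0.792
outer loop
vertex -4.168 1.397 2.45
vertex -1.841 2.098 3.457
vertex -2.844 2.95 2.444
endloop
endfacet
facet normal -0.604 0.513 -0.610
outer loop
vertex -2.844 2.95 2.444
vertex -3.359 0.702 1.063
vertex -4.168 1.397 2.45
endloop
endfacet
facet normal 0.604 -0.513 0.610
outer loop
vertex -3.165 0.546 3.463
vertex -1.032 1.403 2.07
vertex -1.841 2.098 3.457
endloop
endfacet
facet normal -0.649 -0.761 0.003
outer loop
vertex -2.356 -0.15 2.076
vertex -3.165 0.546 3.463
vertex -3.359 0.702 1.063
endloop
endfacet
facet normal 0.604 -0.513 0.610
outer loop
vertex -2.356 -0.15 2.076
vertex -1.032 1.403 2.07
vertex -3.165 0.546 3.463
endloop
endfacet
facet normal 0.649 0.761 -0.003
outer loop
vertex -1.841 2.098 3.457
vertex -1.032 1.403 2.07
vertex -2.844 2.95 2.444
endloop
endfacet
facet normal -0.604 0.513 -0.610
outer loop
vertex -2.035 2.254 1.057
vertex -3.359 0.702 1.063
vertex -2.844 2.95 2.444
endloop
endfacet
facet normal 0.649 0.761 -0.003
outer loop
vertex -2.844 2.95 2.444
vertex -1.032 1.403 2.07
vertex -2.035 2.254 1.057
endloop
endfacet
facet normal 0.463 -0.398 -0.792
outer loop
vertex -2.035 2.254 1.057
vertex -2.356 -0.15 2.076
vertex -3.359 0.702 1.063
endloop
endfacet
facet normal 0.463 -0.398 -0.792
outer loop
vertex -1.032 1.403 2.07
vertex -2.356 -0.15 2.076
vertex -2.035 2.254 1.057
endloop
endfacet
facet normal 0.038 0.335 -0.941
outer loop
vertex 1.606 3.231 2.016
vertex 0.942 4.03 2.274
vertex 1.999 4.164 2.364
endloop
endfacet
facet normal 0.794 -0.476 0.378
outer loop
vertex 1.606 3.231 2.016
vertex 1.999 4.164 2.364
vertex 0.878 3.47 3.846
endloop
endfacet
facet normal 0.038 0.336 -0.941
outer loop
vertex 1.999 4.164 2.364
vertex 0.942 4.03 2.274
vertex 1.335 4.962 2.622
endloop
endfacet
facet normal 0.667 0.340 0.663
outer loop
vertex 1.999 4.164 2.364
vertex 1.335 4.962 2.622
vertex 0.878 3.47 3.846
endloop
endfacet
facet normal 0.039 0.335 -0.941
outer loop
vertex 1.335 4.962 2.622
vertex 0.942 4.03 2.274
vertex 0.278 4.828 2.531
endloop
endfacet
facet normal -0.147 0.654 0.742
outer loop
vertex 1.335 4.962 2.622
vertex 0.278 4.828 2.531
vertex 0.878 3.47 3.846
endloop
endfacet
facet normal 0.038 0.335 -0.942
outer loop
vertex 0.278 4.828 2.531
vertex 0.942 4.03 2.274
vertex -0.116 3.896 2.184
endloop
endfacet
facet normal -0.831 0.152 0.536
outer loop
vertex 0.278 4.828 2.531
vertex -0.116 3.896 2.184
vertex 0.878 3.47 3.846
endloop
endfacet
facet normal 0.038 0.336 -0.941
outer loop
vertex -0.116 3.896 2.184
vertex 0.942 4.03 2.274
vertex 0.548 3.098 1.926
endloop
endfacet
facet normal -0.703 -0.666 0.250
outer loop
vertex -0.116 3.896 2.184
vertex 0.548 3.098 1.926
vertex 0.878 3.47 3.846
endloop
endfacet
facet normal 0.038 0.335 -0.941
outer loop
vertex 0.548 3.098 1.926
vertex 0.942 4.03 2.274
vertex 1.606 3.231 2.016
endloop
endfacet
facet normal 0.109 -0.979 0.171
outer loop
vertex 0.548 3.098 1.926
vertex 1.606 3.231 2.016
vertex 0.878 3.47 3.846
endloop
endfacet

endsolid


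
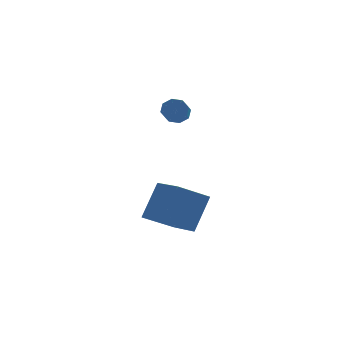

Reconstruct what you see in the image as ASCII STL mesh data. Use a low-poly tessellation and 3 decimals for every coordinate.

solid 
facet normal -0.327 -0.442 -0.835
outer loop
vertex -2.576 -3.486 -2.508
vertex -3.524 -2.076 -2.884
vertex -1.132 -2.767 -3.454
endloop
endfacet
facet normal 0.545 -0.810 0.216
outer loop
vertex -0.436 -1.824 -1.676
vertex -2.576 -3.486 -2.508
vertex -1.132 -2.767 -3.454
endloop
endfacet
facet normal -0.327 -0.443 -0.835
outer loop
vertex -1.132 -2.767 -3.454
vertex -3.524 -2.076 -2.884
vertex -2.08 -1.358 -3.831
endloop
endfacet
facet normal 0.772 0.384 -0.506
outer loop
vertex -2.08 -1.358 -3.831
vertex -0.436 -1.824 -1.676
vertex -1.132 -2.767 -3.454
endloop
endfacet
facet normal -0.772 -0.384 0.506
outer loop
vertex -2.576 -3.486 -2.508
vertex -2.828 -1.133 -1.106
vertex -3.524 -2.076 -2.884
endloop
endfacet
facet normal 0.545 -0.810 0.217
outer loop
vertex -1.88 -2.542 -0.729
vertex -2.576 -3.486 -2.508
vertex -0.436 -1.824 -1.676
endloop
endfacet
facet normal -0.772 -0.384 0.506
outer loop
vertex -1.88 -2.542 -0.729
vertex -2.828 -1.133 -1.106
vertex -2.576 -3.486 -2.508
endloop
endfacet
facet normal -0.545 0.810 -0.216
outer loop
vertex -3.524 -2.076 -2.884
vertex -2.828 -1.133 -1.106
vertex -2.08 -1.358 -3.831
endloop
endfacet
facet normal 0.772 0.384 -0.506
outer loop
vertex -1.384 -0.414 -2.052
vertex -0.436 -1.824 -1.676
vertex -2.08 -1.358 -3.831
endloop
endfacet
facet normal -0.545 0.810 -0.217
outer loop
vertex -2.08 -1.358 -3.831
vertex -2.828 -1.133 -1.106
vertex -1.384 -0.414 -2.052
endloop
endfacet
facet normal 0.327 0.443 0.835
outer loop
vertex -1.384 -0.414 -2.052
vertex -1.88 -2.542 -0.729
vertex -0.436 -1.824 -1.676
endloop
endfacet
facet normal 0.326 0.443 0.835
outer loop
vertex -2.828 -1.133 -1.106
vertex -1.88 -2.542 -0.729
vertex -1.384 -0.414 -2.052
endloop
endfacet
facet normal 0.077 0.882 -0.465
outer loop
vertex -1.427 0.444 2.397
vertex -1.978 0.65 2.696
vertex -1.334 0.669 2.839
endloop
endfacet
facet normal 0.980 -0.154 -0.128
outer loop
vertex -1.427 0.444 2.397
vertex -1.334 0.669 2.839
vertex -1.512 -0.517 2.904
endloop
endfacet
facet normal 0.980 -0.154 -0.130
outer loop
vertex -1.512 -0.517 2.904
vertex -1.334 0.669 2.839
vertex -1.418 -0.292 3.347
endloop
endfacet
facet normal -0.079 -0.882 0.465
outer loop
vertex -1.512 -0.517 2.904
vertex -1.418 -0.292 3.347
vertex -2.062 -0.31 3.204
endloop
endfacet
facet normal 0.078 0.881 -0.467
outer loop
vertex -1.334 0.669 2.839
vertex -1.978 0.65 2.696
vertex -1.617 0.884 3.198
endloop
endfacet
facet normal 0.825 0.206 0.527
outer loop
vertex -1.334 0.669 2.839
vertex -1.617 0.884 3.198
vertex -1.418 -0.292 3.347
endloop
endfacet
facet normal 0.823 0.206 0.529
outer loop
vertex -1.418 -0.292 3.347
vertex -1.617 0.884 3.198
vertex -1.702 -0.077 3.705
endloop
endfacet
facet normal -0.079 -0.881 0.466
outer loop
vertex -1.418 -0.292 3.347
vertex -1.702 -0.077 3.705
vertex -2.062 -0.31 3.204
endloop
endfacet
facet normal 0.076 0.882 -0.466
outer loop
vertex -1.617 0.884 3.198
vertex -1.978 0.65 2.696
vertex -2.112 0.961 3.263
endloop
endfacet
facet normal 0.184 0.446 0.876
outer loop
vertex -1.617 0.884 3.198
vertex -2.112 0.961 3.263
vertex -1.702 -0.077 3.705
endloop
endfacet
facet normal 0.185 0.446 0.876
outer loop
vertex -1.702 -0.077 3.705
vertex -2.112 0.961 3.263
vertex -2.197 0.001 3.77
endloop
endfacet
facet normal -0.078 -0.881 0.466
outer loop
vertex -1.702 -0.077 3.705
vertex -2.197 0.001 3.77
vertex -2.062 -0.31 3.204
endloop
endfacet
facet normal 0.078 0.882 -0.465
outer loop
vertex -2.112 0.961 3.263
vertex -1.978 0.65 2.696
vertex -2.528 0.857 2.996
endloop
endfacet
facet normal -0.562 0.425 0.710
outer loop
vertex -2.112 0.961 3.263
vertex -2.528 0.857 2.996
vertex -2.197 0.001 3.77
endloop
endfacet
facet normal -0.563 0.424 0.710
outer loop
vertex -2.197 0.001 3.77
vertex -2.528 0.857 2.996
vertex -2.613 -0.104 3.503
endloop
endfacet
facet normal -0.077 -0.881 0.466
outer loop
vertex -2.197 0.001 3.77
vertex -2.613 -0.104 3.503
vertex -2.062 -0.31 3.204
endloop
endfacet
facet normal 0.079 0.882 -0.465
outer loop
vertex -2.528 0.857 2.996
vertex -1.978 0.65 2.696
vertex -2.622 0.632 2.553
endloop
endfacet
facet normal -0.979 0.155 0.129
outer loop
vertex -2.528 0.857 2.996
vertex -2.622 0.632 2.553
vertex -2.613 -0.104 3.503
endloop
endfacet
facet normal -0.980 0.153 0.128
outer loop
vertex -2.613 -0.104 3.503
vertex -2.622 0.632 2.553
vertex -2.706 -0.329 3.061
endloop
endfacet
facet normal -0.077 -0.882 0.465
outer loop
vertex -2.613 -0.104 3.503
vertex -2.706 -0.329 3.061
vertex -2.062 -0.31 3.204
endloop
endfacet
facet normal 0.079 0.881 -0.466
outer loop
vertex -2.622 0.632 2.553
vertex -1.978 0.65 2.696
vertex -2.338 0.417 2.195
endloop
endfacet
facet normal -0.823 -0.207 -0.528
outer loop
vertex -2.622 0.632 2.553
vertex -2.338 0.417 2.195
vertex -2.706 -0.329 3.061
endloop
endfacet
facet normal -0.825 -0.205 -0.527
outer loop
vertex -2.706 -0.329 3.061
vertex -2.338 0.417 2.195
vertex -2.423 -0.544 2.702
endloop
endfacet
facet normal -0.078 -0.881 0.467
outer loop
vertex -2.706 -0.329 3.061
vertex -2.423 -0.544 2.702
vertex -2.062 -0.31 3.204
endloop
endfacet
facet normal 0.078 0.881 -0.466
outer loop
vertex -2.338 0.417 2.195
vertex -1.978 0.65 2.696
vertex -1.843 0.339 2.13
endloop
endfacet
facet normal -0.185 -0.446 -0.876
outer loop
vertex -2.338 0.417 2.195
vertex -1.843 0.339 2.13
vertex -2.423 -0.544 2.702
endloop
endfacet
facet normal -0.184 -0.446 -0.876
outer loop
vertex -2.423 -0.544 2.702
vertex -1.843 0.339 2.13
vertex -1.928 -0.621 2.637
endloop
endfacet
facet normal -0.076 -0.882 0.466
outer loop
vertex -2.423 -0.544 2.702
vertex -1.928 -0.621 2.637
vertex -2.062 -0.31 3.204
endloop
endfacet
facet normal 0.077 0.881 -0.466
outer loop
vertex -1.843 0.339 2.13
vertex -1.978 0.65 2.696
vertex -1.427 0.444 2.397
endloop
endfacet
facet normal 0.563 -0.425 -0.709
outer loop
vertex -1.843 0.339 2.13
vertex -1.427 0.444 2.397
vertex -1.928 -0.621 2.637
endloop
endfacet
facet normal 0.562 -0.424 -0.710
outer loop
vertex -1.928 -0.621 2.637
vertex -1.427 0.444 2.397
vertex -1.512 -0.517 2.904
endloop
endfacet
facet normal -0.078 -0.882 0.465
outer loop
vertex -1.928 -0.621 2.637
vertex -1.512 -0.517 2.904
vertex -2.062 -0.31 3.204
endloop
endfacet

endsolid


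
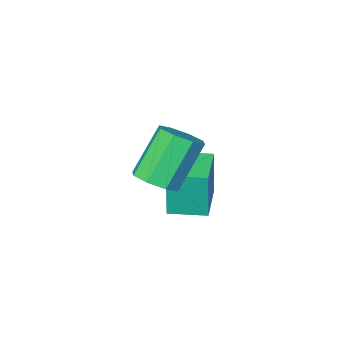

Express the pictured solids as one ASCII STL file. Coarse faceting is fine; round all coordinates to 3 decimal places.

solid 
facet normal -0.777 0.630 0.014
outer loop
vertex -3.907 0.419 -2.949
vertex -2.717 1.886 -2.902
vertex -3.897 0.473 -4.878
endloop
endfacet
facet normal -0.630 -0.776 -0.025
outer loop
vertex -2.763 -0.446 -4.898
vertex -3.907 0.419 -2.949
vertex -3.897 0.473 -4.878
endloop
endfacet
facet normal -0.777 0.629 0.014
outer loop
vertex -3.897 0.473 -4.878
vertex -2.717 1.886 -2.902
vertex -2.707 1.941 -4.831
endloop
endfacet
facet normal 0.005 0.028 -1.000
outer loop
vertex -2.707 1.941 -4.831
vertex -2.763 -0.446 -4.898
vertex -3.897 0.473 -4.878
endloop
endfacet
facet normal -0.005 -0.028 1.000
outer loop
vertex -3.907 0.419 -2.949
vertex -1.583 0.967 -2.922
vertex -2.717 1.886 -2.902
endloop
endfacet
facet normal -0.630 -0.776 -0.025
outer loop
vertex -2.773 -0.501 -2.969
vertex -3.907 0.419 -2.949
vertex -2.763 -0.446 -4.898
endloop
endfacet
facet normal -0.005 -0.028 1.000
outer loop
vertex -2.773 -0.501 -2.969
vertex -1.583 0.967 -2.922
vertex -3.907 0.419 -2.949
endloop
endfacet
facet normal 0.630 0.776 0.025
outer loop
vertex -2.717 1.886 -2.902
vertex -1.583 0.967 -2.922
vertex -2.707 1.941 -4.831
endloop
endfacet
facet normal 0.005 0.028 -1.000
outer loop
vertex -1.573 1.021 -4.851
vertex -2.763 -0.446 -4.898
vertex -2.707 1.941 -4.831
endloop
endfacet
facet normal 0.630 0.776 0.025
outer loop
vertex -2.707 1.941 -4.831
vertex -1.583 0.967 -2.922
vertex -1.573 1.021 -4.851
endloop
endfacet
facet normal 0.777 -0.630 -0.014
outer loop
vertex -1.573 1.021 -4.851
vertex -2.773 -0.501 -2.969
vertex -2.763 -0.446 -4.898
endloop
endfacet
facet normal 0.777 -0.629 -0.014
outer loop
vertex -1.583 0.967 -2.922
vertex -2.773 -0.501 -2.969
vertex -1.573 1.021 -4.851
endloop
endfacet
facet normal 0.557 0.107 -0.824
outer loop
vertex 0.46 2.172 -1.197
vertex 0.03 2.902 -1.393
vertex 0.745 2.714 -0.934
endloop
endfacet
facet normal 0.712 -0.572 0.408
outer loop
vertex 0.46 2.172 -1.197
vertex 0.745 2.714 -0.934
vertex -0.721 1.947 0.55
endloop
endfacet
facet normal 0.712 -0.572 0.408
outer loop
vertex -0.721 1.947 0.55
vertex 0.745 2.714 -0.934
vertex -0.436 2.489 0.812
endloop
endfacet
facet normal -0.557 -0.105 0.824
outer loop
vertex -0.721 1.947 0.55
vertex -0.436 2.489 0.812
vertex -1.15 2.678 0.353
endloop
endfacet
facet normal 0.557 0.106 -0.824
outer loop
vertex 0.745 2.714 -0.934
vertex 0.03 2.902 -1.393
vertex 0.611 3.366 -0.941
endloop
endfacet
facet normal 0.806 0.172 0.567
outer loop
vertex 0.745 2.714 -0.934
vertex 0.611 3.366 -0.941
vertex -0.436 2.489 0.812
endloop
endfacet
facet normal 0.806 0.170 0.567
outer loop
vertex -0.436 2.489 0.812
vertex 0.611 3.366 -0.941
vertex -0.569 3.141 0.806
endloop
endfacet
facet normal -0.557 -0.106 0.823
outer loop
vertex -0.436 2.489 0.812
vertex -0.569 3.141 0.806
vertex -1.15 2.678 0.353
endloop
endfacet
facet normal 0.556 0.106 -0.824
outer loop
vertex 0.611 3.366 -0.941
vertex 0.03 2.902 -1.393
vertex 0.137 3.747 -1.212
endloop
endfacet
facet normal 0.428 0.813 0.394
outer loop
vertex 0.611 3.366 -0.941
vertex 0.137 3.747 -1.212
vertex -0.569 3.141 0.806
endloop
endfacet
facet normal 0.428 0.813 0.394
outer loop
vertex -0.569 3.141 0.806
vertex 0.137 3.747 -1.212
vertex -1.043 3.522 0.534
endloop
endfacet
facet normal -0.558 -0.106 0.823
outer loop
vertex -0.569 3.141 0.806
vertex -1.043 3.522 0.534
vertex -1.15 2.678 0.353
endloop
endfacet
facet normal 0.558 0.106 -0.823
outer loop
vertex 0.137 3.747 -1.212
vertex 0.03 2.902 -1.393
vertex -0.399 3.633 -1.59
endloop
endfacet
facet normal -0.201 0.979 -0.010
outer loop
vertex 0.137 3.747 -1.212
vertex -0.399 3.633 -1.59
vertex -1.043 3.522 0.534
endloop
endfacet
facet normal -0.201 0.980 -0.010
outer loop
vertex -1.043 3.522 0.534
vertex -0.399 3.633 -1.59
vertex -1.58 3.408 0.157
endloop
endfacet
facet normal -0.556 -0.106 0.824
outer loop
vertex -1.043 3.522 0.534
vertex -1.58 3.408 0.157
vertex -1.15 2.678 0.353
endloop
endfacet
facet normal 0.557 0.105 -0.824
outer loop
vertex -0.399 3.633 -1.59
vertex 0.03 2.902 -1.393
vertex -0.684 3.091 -1.852
endloop
endfacet
facet normal -0.712 0.572 -0.408
outer loop
vertex -0.399 3.633 -1.59
vertex -0.684 3.091 -1.852
vertex -1.58 3.408 0.157
endloop
endfacet
facet normal -0.712 0.572 -0.408
outer loop
vertex -1.58 3.408 0.157
vertex -0.684 3.091 -1.852
vertex -1.865 2.866 -0.106
endloop
endfacet
facet normal -0.557 -0.107 0.824
outer loop
vertex -1.58 3.408 0.157
vertex -1.865 2.866 -0.106
vertex -1.15 2.678 0.353
endloop
endfacet
facet normal 0.557 0.106 -0.823
outer loop
vertex -0.684 3.091 -1.852
vertex 0.03 2.902 -1.393
vertex -0.551 2.439 -1.846
endloop
endfacet
facet normal -0.806 -0.170 -0.567
outer loop
vertex -0.684 3.091 -1.852
vertex -0.551 2.439 -1.846
vertex -1.865 2.866 -0.106
endloop
endfacet
facet normal -0.806 -0.172 -0.567
outer loop
vertex -1.865 2.866 -0.106
vertex -0.551 2.439 -1.846
vertex -1.731 2.214 -0.099
endloop
endfacet
facet normal -0.557 -0.106 0.824
outer loop
vertex -1.865 2.866 -0.106
vertex -1.731 2.214 -0.099
vertex -1.15 2.678 0.353
endloop
endfacet
facet normal 0.558 0.106 -0.823
outer loop
vertex -0.551 2.439 -1.846
vertex 0.03 2.902 -1.393
vertex -0.077 2.058 -1.574
endloop
endfacet
facet normal -0.428 -0.814 -0.394
outer loop
vertex -0.551 2.439 -1.846
vertex -0.077 2.058 -1.574
vertex -1.731 2.214 -0.099
endloop
endfacet
facet normal -0.428 -0.813 -0.394
outer loop
vertex -1.731 2.214 -0.099
vertex -0.077 2.058 -1.574
vertex -1.257 1.833 0.172
endloop
endfacet
facet normal -0.556 -0.106 0.824
outer loop
vertex -1.731 2.214 -0.099
vertex -1.257 1.833 0.172
vertex -1.15 2.678 0.353
endloop
endfacet
facet normal 0.556 0.106 -0.824
outer loop
vertex -0.077 2.058 -1.574
vertex 0.03 2.902 -1.393
vertex 0.46 2.172 -1.197
endloop
endfacet
facet normal 0.201 -0.980 0.010
outer loop
vertex -0.077 2.058 -1.574
vertex 0.46 2.172 -1.197
vertex -1.257 1.833 0.172
endloop
endfacet
facet normal 0.201 -0.979 0.010
outer loop
vertex -1.257 1.833 0.172
vertex 0.46 2.172 -1.197
vertex -0.721 1.947 0.55
endloop
endfacet
facet normal -0.558 -0.106 0.823
outer loop
vertex -1.257 1.833 0.172
vertex -0.721 1.947 0.55
vertex -1.15 2.678 0.353
endloop
endfacet

endsolid


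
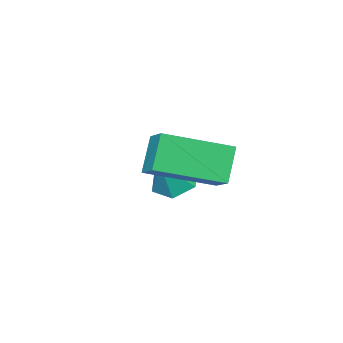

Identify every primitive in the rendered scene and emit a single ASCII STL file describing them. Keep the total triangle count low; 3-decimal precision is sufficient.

solid 
facet normal -0.480 -0.195 0.855
outer loop
vertex 0.587 3.327 -1.095
vertex -1.032 4.54 -1.727
vertex 0.177 2.57 -1.498
endloop
endfacet
facet normal 0.764 -0.572 0.298
outer loop
vertex 0.792 2.82 -2.593
vertex 0.587 3.327 -1.095
vertex 0.177 2.57 -1.498
endloop
endfacet
facet normal -0.480 -0.195 0.855
outer loop
vertex 0.177 2.57 -1.498
vertex -1.032 4.54 -1.727
vertex -1.442 3.784 -2.13
endloop
endfacet
facet normal -0.431 -0.796 -0.424
outer loop
vertex -1.442 3.784 -2.13
vertex 0.792 2.82 -2.593
vertex 0.177 2.57 -1.498
endloop
endfacet
facet normal 0.431 0.796 0.424
outer loop
vertex 0.587 3.327 -1.095
vertex -0.417 4.79 -2.822
vertex -1.032 4.54 -1.727
endloop
endfacet
facet normal 0.763 -0.573 0.298
outer loop
vertex 1.202 3.576 -2.19
vertex 0.587 3.327 -1.095
vertex 0.792 2.82 -2.593
endloop
endfacet
facet normal 0.432 0.796 0.424
outer loop
vertex 1.202 3.576 -2.19
vertex -0.417 4.79 -2.822
vertex 0.587 3.327 -1.095
endloop
endfacet
facet normal -0.764 0.573 -0.298
outer loop
vertex -1.032 4.54 -1.727
vertex -0.417 4.79 -2.822
vertex -1.442 3.784 -2.13
endloop
endfacet
facet normal -0.431 -0.797 -0.423
outer loop
vertex -0.827 4.033 -3.225
vertex 0.792 2.82 -2.593
vertex -1.442 3.784 -2.13
endloop
endfacet
facet normal -0.764 0.573 -0.299
outer loop
vertex -1.442 3.784 -2.13
vertex -0.417 4.79 -2.822
vertex -0.827 4.033 -3.225
endloop
endfacet
facet normal 0.480 0.195 -0.855
outer loop
vertex -0.827 4.033 -3.225
vertex 1.202 3.576 -2.19
vertex 0.792 2.82 -2.593
endloop
endfacet
facet normal 0.480 0.195 -0.855
outer loop
vertex -0.417 4.79 -2.822
vertex 1.202 3.576 -2.19
vertex -0.827 4.033 -3.225
endloop
endfacet
facet normal -0.682 -0.086 -0.727
outer loop
vertex -2.059 1.341 -4.815
vertex -2.544 0.986 -4.318
vertex -2.562 1.762 -4.393
endloop
endfacet
facet normal 0.662 0.749 0.042
outer loop
vertex -2.059 1.341 -4.815
vertex -2.562 1.762 -4.393
vertex -1.836 1.074 -3.562
endloop
endfacet
facet normal -0.682 -0.086 -0.727
outer loop
vertex -2.562 1.762 -4.393
vertex -2.544 0.986 -4.318
vertex -3.047 1.406 -3.896
endloop
endfacet
facet normal 0.048 0.789 0.612
outer loop
vertex -2.562 1.762 -4.393
vertex -3.047 1.406 -3.896
vertex -1.836 1.074 -3.562
endloop
endfacet
facet normal -0.681 -0.084 -0.728
outer loop
vertex -3.047 1.406 -3.896
vertex -2.544 0.986 -4.318
vertex -3.03 0.63 -3.822
endloop
endfacet
facet normal -0.243 0.087 0.966
outer loop
vertex -3.047 1.406 -3.896
vertex -3.03 0.63 -3.822
vertex -1.836 1.074 -3.562
endloop
endfacet
facet normal -0.680 -0.085 -0.728
outer loop
vertex -3.03 0.63 -3.822
vertex -2.544 0.986 -4.318
vertex -2.526 0.209 -4.244
endloop
endfacet
facet normal 0.080 -0.656 0.751
outer loop
vertex -3.03 0.63 -3.822
vertex -2.526 0.209 -4.244
vertex -1.836 1.074 -3.562
endloop
endfacet
facet normal -0.681 -0.085 -0.727
outer loop
vertex -2.526 0.209 -4.244
vertex -2.544 0.986 -4.318
vertex -2.041 0.565 -4.74
endloop
endfacet
facet normal 0.695 -0.696 0.180
outer loop
vertex -2.526 0.209 -4.244
vertex -2.041 0.565 -4.74
vertex -1.836 1.074 -3.562
endloop
endfacet
facet normal -0.682 -0.086 -0.727
outer loop
vertex -2.041 0.565 -4.74
vertex -2.544 0.986 -4.318
vertex -2.059 1.341 -4.815
endloop
endfacet
facet normal 0.985 0.006 -0.174
outer loop
vertex -2.041 0.565 -4.74
vertex -2.059 1.341 -4.815
vertex -1.836 1.074 -3.562
endloop
endfacet

endsolid


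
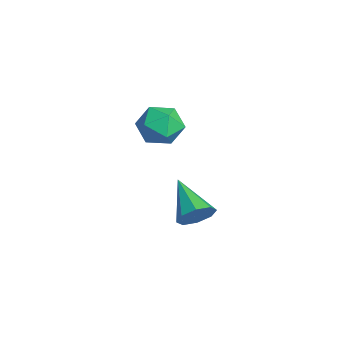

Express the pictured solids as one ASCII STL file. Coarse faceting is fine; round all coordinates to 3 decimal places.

solid 
facet normal -0.182 0.980 0.080
outer loop
vertex 0.263 -1.227 0.124
vertex 0.33 -1.298 1.15
vertex 1.172 -1.096 0.592
endloop
endfacet
facet normal 0.154 0.832 -0.532
outer loop
vertex 0.263 -1.227 0.124
vertex 1.172 -1.096 0.592
vertex 1.115 -1.643 -0.28
endloop
endfacet
facet normal -0.246 0.367 -0.897
outer loop
vertex 0.263 -1.227 0.124
vertex 1.115 -1.643 -0.28
vertex 0.237 -2.183 -0.26
endloop
endfacet
facet normal -0.830 0.227 -0.510
outer loop
vertex 0.263 -1.227 0.124
vertex 0.237 -2.183 -0.26
vertex -0.248 -1.97 0.624
endloop
endfacet
facet normal -0.790 0.606 0.094
outer loop
vertex 0.263 -1.227 0.124
vertex -0.248 -1.97 0.624
vertex 0.33 -1.298 1.15
endloop
endfacet
facet normal 0.772 0.514 -0.373
outer loop
vertex 1.115 -1.643 -0.28
vertex 1.172 -1.096 0.592
vertex 1.708 -1.97 0.496
endloop
endfacet
facet normal 0.228 0.753 0.617
outer loop
vertex 1.172 -1.096 0.592
vertex 0.33 -1.298 1.15
vertex 1.223 -1.757 1.38
endloop
endfacet
facet normal -0.755 0.149 0.639
outer loop
vertex 0.33 -1.298 1.15
vertex -0.248 -1.97 0.624
vertex 0.345 -2.297 1.4
endloop
endfacet
facet normal -0.819 -0.465 -0.337
outer loop
vertex -0.248 -1.97 0.624
vertex 0.237 -2.183 -0.26
vertex 0.288 -2.844 0.528
endloop
endfacet
facet normal 0.125 -0.239 -0.963
outer loop
vertex 0.237 -2.183 -0.26
vertex 1.115 -1.643 -0.28
vertex 1.13 -2.642 -0.03
endloop
endfacet
facet normal 0.830 -0.227 0.510
outer loop
vertex 1.197 -2.713 0.996
vertex 1.708 -1.97 0.496
vertex 1.223 -1.757 1.38
endloop
endfacet
facet normal 0.246 -0.367 0.897
outer loop
vertex 1.197 -2.713 0.996
vertex 1.223 -1.757 1.38
vertex 0.345 -2.297 1.4
endloop
endfacet
facet normal -0.154 -0.832 0.532
outer loop
vertex 1.197 -2.713 0.996
vertex 0.345 -2.297 1.4
vertex 0.288 -2.844 0.528
endloop
endfacet
facet normal 0.182 -0.980 -0.080
outer loop
vertex 1.197 -2.713 0.996
vertex 0.288 -2.844 0.528
vertex 1.13 -2.642 -0.03
endloop
endfacet
facet normal 0.790 -0.606 -0.094
outer loop
vertex 1.197 -2.713 0.996
vertex 1.13 -2.642 -0.03
vertex 1.708 -1.97 0.496
endloop
endfacet
facet normal 0.819 0.465 0.337
outer loop
vertex 1.223 -1.757 1.38
vertex 1.708 -1.97 0.496
vertex 1.172 -1.096 0.592
endloop
endfacet
facet normal -0.125 0.239 0.963
outer loop
vertex 0.345 -2.297 1.4
vertex 1.223 -1.757 1.38
vertex 0.33 -1.298 1.15
endloop
endfacet
facet normal -0.772 -0.514 0.373
outer loop
vertex 0.288 -2.844 0.528
vertex 0.345 -2.297 1.4
vertex -0.248 -1.97 0.624
endloop
endfacet
facet normal -0.228 -0.753 -0.617
outer loop
vertex 1.13 -2.642 -0.03
vertex 0.288 -2.844 0.528
vertex 0.237 -2.183 -0.26
endloop
endfacet
facet normal 0.755 -0.149 -0.639
outer loop
vertex 1.708 -1.97 0.496
vertex 1.13 -2.642 -0.03
vertex 1.115 -1.643 -0.28
endloop
endfacet
facet normal 0.860 0.138 -0.491
outer loop
vertex 1.965 -0.887 -3.634
vertex 1.537 -0.738 -4.341
vertex 1.822 -0.264 -3.709
endloop
endfacet
facet normal 0.124 0.147 0.981
outer loop
vertex 1.965 -0.887 -3.634
vertex 1.822 -0.264 -3.709
vertex -0.217 -1.022 -3.339
endloop
endfacet
facet normal 0.860 0.139 -0.492
outer loop
vertex 1.822 -0.264 -3.709
vertex 1.537 -0.738 -4.341
vertex 1.512 0.08 -4.154
endloop
endfacet
facet normal -0.150 0.729 0.668
outer loop
vertex 1.822 -0.264 -3.709
vertex 1.512 0.08 -4.154
vertex -0.217 -1.022 -3.339
endloop
endfacet
facet normal 0.860 0.139 -0.492
outer loop
vertex 1.512 0.08 -4.154
vertex 1.537 -0.738 -4.341
vertex 1.216 -0.054 -4.709
endloop
endfacet
facet normal -0.513 0.855 0.067
outer loop
vertex 1.512 0.08 -4.154
vertex 1.216 -0.054 -4.709
vertex -0.217 -1.022 -3.339
endloop
endfacet
facet normal 0.860 0.139 -0.491
outer loop
vertex 1.216 -0.054 -4.709
vertex 1.537 -0.738 -4.341
vertex 1.109 -0.59 -5.048
endloop
endfacet
facet normal -0.757 0.451 -0.473
outer loop
vertex 1.216 -0.054 -4.709
vertex 1.109 -0.59 -5.048
vertex -0.217 -1.022 -3.339
endloop
endfacet
facet normal 0.860 0.139 -0.491
outer loop
vertex 1.109 -0.59 -5.048
vertex 1.537 -0.738 -4.341
vertex 1.252 -1.212 -4.974
endloop
endfacet
facet normal -0.735 -0.244 -0.632
outer loop
vertex 1.109 -0.59 -5.048
vertex 1.252 -1.212 -4.974
vertex -0.217 -1.022 -3.339
endloop
endfacet
facet normal 0.860 0.138 -0.491
outer loop
vertex 1.252 -1.212 -4.974
vertex 1.537 -0.738 -4.341
vertex 1.562 -1.557 -4.528
endloop
endfacet
facet normal -0.462 -0.828 -0.319
outer loop
vertex 1.252 -1.212 -4.974
vertex 1.562 -1.557 -4.528
vertex -0.217 -1.022 -3.339
endloop
endfacet
facet normal 0.859 0.139 -0.492
outer loop
vertex 1.562 -1.557 -4.528
vertex 1.537 -0.738 -4.341
vertex 1.858 -1.422 -3.973
endloop
endfacet
facet normal -0.097 -0.954 0.284
outer loop
vertex 1.562 -1.557 -4.528
vertex 1.858 -1.422 -3.973
vertex -0.217 -1.022 -3.339
endloop
endfacet
facet normal 0.860 0.139 -0.491
outer loop
vertex 1.858 -1.422 -3.973
vertex 1.537 -0.738 -4.341
vertex 1.965 -0.887 -3.634
endloop
endfacet
facet normal 0.145 -0.550 0.822
outer loop
vertex 1.858 -1.422 -3.973
vertex 1.965 -0.887 -3.634
vertex -0.217 -1.022 -3.339
endloop
endfacet

endsolid
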